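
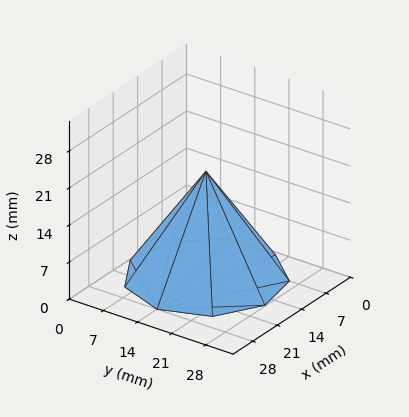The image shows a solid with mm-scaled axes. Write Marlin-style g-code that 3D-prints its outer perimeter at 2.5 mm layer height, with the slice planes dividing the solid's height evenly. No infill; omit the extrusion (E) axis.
Reading the render: the shape is a regular 9-sided pyramid, base circumscribed radius ≈ 14 mm, apex at z ≈ 20 mm (dimensions read to the nearest mm from the axis ticks). For the g-code, the solid's height is divided into equal slices at the stated Δz and each level perimeter traced with G1 moves after a G0 lift.

; perimeter-only toolpath
G21 ; units = mm
G90 ; absolute positioning
G28 ; home
; layer 1
G0 Z2.5
G0 X26.2 Y14.0
G1 X23.4 Y21.9
G1 X16.1 Y26.1
G1 X7.9 Y24.6
G1 X2.5 Y18.2
G1 X2.5 Y9.8
G1 X7.9 Y3.4
G1 X16.1 Y1.9
G1 X23.4 Y6.1
G1 X26.2 Y14.0
; layer 2
G0 Z5.0
G0 X24.5 Y14.0
G1 X22.0 Y20.8
G1 X15.8 Y24.4
G1 X8.8 Y23.1
G1 X4.1 Y17.6
G1 X4.1 Y10.4
G1 X8.8 Y4.9
G1 X15.8 Y3.6
G1 X22.0 Y7.2
G1 X24.5 Y14.0
; layer 3
G0 Z7.5
G0 X22.8 Y14.0
G1 X20.7 Y19.6
G1 X15.5 Y22.6
G1 X9.6 Y21.6
G1 X5.8 Y17.0
G1 X5.8 Y11.0
G1 X9.6 Y6.4
G1 X15.5 Y5.4
G1 X20.7 Y8.4
G1 X22.8 Y14.0
; layer 4
G0 Z10.0
G0 X21.0 Y14.0
G1 X19.4 Y18.5
G1 X15.2 Y20.9
G1 X10.5 Y20.1
G1 X7.4 Y16.4
G1 X7.4 Y11.6
G1 X10.5 Y8.0
G1 X15.2 Y7.1
G1 X19.4 Y9.5
G1 X21.0 Y14.0
; layer 5
G0 Z12.5
G0 X19.2 Y14.0
G1 X18.0 Y17.4
G1 X14.9 Y19.2
G1 X11.4 Y18.5
G1 X9.1 Y15.8
G1 X9.1 Y12.2
G1 X11.4 Y9.5
G1 X14.9 Y8.8
G1 X18.0 Y10.6
G1 X19.2 Y14.0
; layer 6
G0 Z15.0
G0 X17.5 Y14.0
G1 X16.7 Y16.2
G1 X14.6 Y17.4
G1 X12.2 Y17.0
G1 X10.7 Y15.2
G1 X10.7 Y12.8
G1 X12.2 Y11.0
G1 X14.6 Y10.6
G1 X16.7 Y11.8
G1 X17.5 Y14.0
; layer 7
G0 Z17.5
G0 X15.8 Y14.0
G1 X15.3 Y15.1
G1 X14.3 Y15.7
G1 X13.1 Y15.5
G1 X12.3 Y14.6
G1 X12.3 Y13.4
G1 X13.1 Y12.5
G1 X14.3 Y12.3
G1 X15.3 Y12.9
G1 X15.8 Y14.0
M2 ; end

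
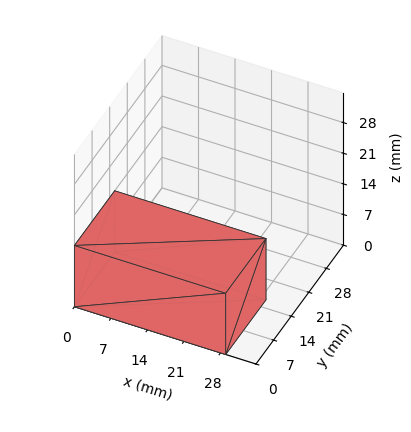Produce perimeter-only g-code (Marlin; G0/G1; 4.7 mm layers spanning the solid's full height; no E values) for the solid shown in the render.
Reading the render: the shape is a rectangular box, roughly 29 × 16 mm footprint and 14 mm tall (dimensions read to the nearest mm from the axis ticks). For the g-code, the solid's height is divided into equal slices at the stated Δz and each level perimeter traced with G1 moves after a G0 lift.

; perimeter-only toolpath
G21 ; units = mm
G90 ; absolute positioning
G28 ; home
; layer 1
G0 Z4.7
G0 X0.0 Y0.0
G1 X29.0 Y0.0
G1 X29.0 Y16.0
G1 X0.0 Y16.0
G1 X0.0 Y0.0
; layer 2
G0 Z9.3
G0 X0.0 Y0.0
G1 X29.0 Y0.0
G1 X29.0 Y16.0
G1 X0.0 Y16.0
G1 X0.0 Y0.0
; layer 3
G0 Z14.0
G0 X0.0 Y0.0
G1 X29.0 Y0.0
G1 X29.0 Y16.0
G1 X0.0 Y16.0
G1 X0.0 Y0.0
M2 ; end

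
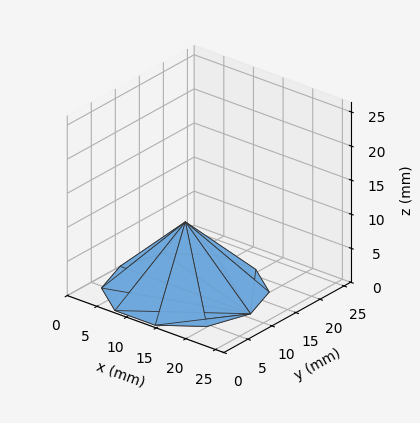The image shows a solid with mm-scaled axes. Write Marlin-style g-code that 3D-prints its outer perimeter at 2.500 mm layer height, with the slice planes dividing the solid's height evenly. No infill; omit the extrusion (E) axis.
Reading the render: the shape is a regular 10-sided pyramid, base circumscribed radius ≈ 11 mm, apex at z ≈ 10 mm (dimensions read to the nearest mm from the axis ticks). For the g-code, the solid's height is divided into equal slices at the stated Δz and each level perimeter traced with G1 moves after a G0 lift.

; perimeter-only toolpath
G21 ; units = mm
G90 ; absolute positioning
G28 ; home
; layer 1
G0 Z2.500
G0 X19.250 Y11.000
G1 X17.674 Y15.850
G1 X13.549 Y18.846
G1 X8.451 Y18.846
G1 X4.326 Y15.850
G1 X2.750 Y11.000
G1 X4.326 Y6.151
G1 X8.451 Y3.154
G1 X13.549 Y3.154
G1 X17.674 Y6.151
G1 X19.250 Y11.000
; layer 2
G0 Z5.000
G0 X16.500 Y11.000
G1 X15.450 Y14.233
G1 X12.700 Y16.231
G1 X9.300 Y16.231
G1 X6.550 Y14.233
G1 X5.500 Y11.000
G1 X6.550 Y7.767
G1 X9.300 Y5.769
G1 X12.700 Y5.769
G1 X15.450 Y7.767
G1 X16.500 Y11.000
; layer 3
G0 Z7.500
G0 X13.750 Y11.000
G1 X13.225 Y12.617
G1 X11.850 Y13.616
G1 X10.150 Y13.616
G1 X8.775 Y12.617
G1 X8.250 Y11.000
G1 X8.775 Y9.383
G1 X10.150 Y8.384
G1 X11.850 Y8.384
G1 X13.225 Y9.383
G1 X13.750 Y11.000
M2 ; end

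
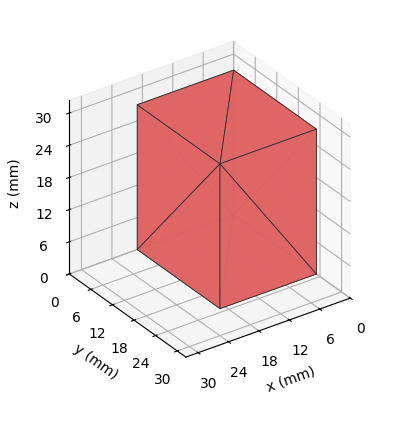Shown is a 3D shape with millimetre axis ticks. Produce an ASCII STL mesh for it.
Reading the render: the shape is a rectangular box, roughly 19 × 23 mm footprint and 27 mm tall (dimensions read to the nearest mm from the axis ticks). For the STL, each face is triangulated and given an outward normal.

solid part
  facet normal 0.0000 0.0000 -1.0000
    outer loop
      vertex 19.000 23.000 0.000
      vertex 19.000 0.000 0.000
      vertex 0.000 0.000 0.000
    endloop
  endfacet
  facet normal 0.0000 0.0000 -1.0000
    outer loop
      vertex 0.000 23.000 0.000
      vertex 19.000 23.000 0.000
      vertex 0.000 0.000 0.000
    endloop
  endfacet
  facet normal 0.0000 0.0000 1.0000
    outer loop
      vertex 0.000 0.000 27.000
      vertex 19.000 0.000 27.000
      vertex 19.000 23.000 27.000
    endloop
  endfacet
  facet normal 0.0000 0.0000 1.0000
    outer loop
      vertex 0.000 0.000 27.000
      vertex 19.000 23.000 27.000
      vertex 0.000 23.000 27.000
    endloop
  endfacet
  facet normal 0.0000 -1.0000 0.0000
    outer loop
      vertex 0.000 0.000 0.000
      vertex 19.000 0.000 0.000
      vertex 19.000 0.000 27.000
    endloop
  endfacet
  facet normal 0.0000 -1.0000 0.0000
    outer loop
      vertex 0.000 0.000 0.000
      vertex 19.000 0.000 27.000
      vertex 0.000 0.000 27.000
    endloop
  endfacet
  facet normal 0.0000 1.0000 0.0000
    outer loop
      vertex 19.000 23.000 27.000
      vertex 19.000 23.000 0.000
      vertex 0.000 23.000 0.000
    endloop
  endfacet
  facet normal 0.0000 1.0000 0.0000
    outer loop
      vertex 0.000 23.000 27.000
      vertex 19.000 23.000 27.000
      vertex 0.000 23.000 0.000
    endloop
  endfacet
  facet normal -1.0000 0.0000 0.0000
    outer loop
      vertex 0.000 23.000 27.000
      vertex 0.000 23.000 0.000
      vertex 0.000 0.000 0.000
    endloop
  endfacet
  facet normal -1.0000 0.0000 0.0000
    outer loop
      vertex 0.000 0.000 27.000
      vertex 0.000 23.000 27.000
      vertex 0.000 0.000 0.000
    endloop
  endfacet
  facet normal 1.0000 0.0000 0.0000
    outer loop
      vertex 19.000 0.000 0.000
      vertex 19.000 23.000 0.000
      vertex 19.000 23.000 27.000
    endloop
  endfacet
  facet normal 1.0000 0.0000 0.0000
    outer loop
      vertex 19.000 0.000 0.000
      vertex 19.000 23.000 27.000
      vertex 19.000 0.000 27.000
    endloop
  endfacet
endsolid part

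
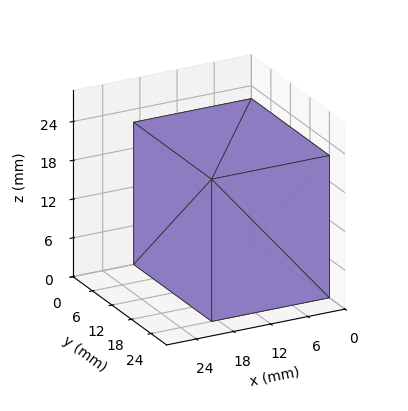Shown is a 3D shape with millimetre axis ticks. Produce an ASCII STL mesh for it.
Reading the render: the shape is a rectangular box, roughly 19 × 24 mm footprint and 22 mm tall (dimensions read to the nearest mm from the axis ticks). For the STL, each face is triangulated and given an outward normal.

solid part
  facet normal 0.0000 0.0000 -1.0000
    outer loop
      vertex 19.00 24.00 0.00
      vertex 19.00 0.00 0.00
      vertex 0.00 0.00 0.00
    endloop
  endfacet
  facet normal 0.0000 0.0000 -1.0000
    outer loop
      vertex 0.00 24.00 0.00
      vertex 19.00 24.00 0.00
      vertex 0.00 0.00 0.00
    endloop
  endfacet
  facet normal 0.0000 0.0000 1.0000
    outer loop
      vertex 0.00 0.00 22.00
      vertex 19.00 0.00 22.00
      vertex 19.00 24.00 22.00
    endloop
  endfacet
  facet normal 0.0000 0.0000 1.0000
    outer loop
      vertex 0.00 0.00 22.00
      vertex 19.00 24.00 22.00
      vertex 0.00 24.00 22.00
    endloop
  endfacet
  facet normal 0.0000 -1.0000 0.0000
    outer loop
      vertex 0.00 0.00 0.00
      vertex 19.00 0.00 0.00
      vertex 19.00 0.00 22.00
    endloop
  endfacet
  facet normal 0.0000 -1.0000 0.0000
    outer loop
      vertex 0.00 0.00 0.00
      vertex 19.00 0.00 22.00
      vertex 0.00 0.00 22.00
    endloop
  endfacet
  facet normal 0.0000 1.0000 0.0000
    outer loop
      vertex 19.00 24.00 22.00
      vertex 19.00 24.00 0.00
      vertex 0.00 24.00 0.00
    endloop
  endfacet
  facet normal 0.0000 1.0000 0.0000
    outer loop
      vertex 0.00 24.00 22.00
      vertex 19.00 24.00 22.00
      vertex 0.00 24.00 0.00
    endloop
  endfacet
  facet normal -1.0000 0.0000 0.0000
    outer loop
      vertex 0.00 24.00 22.00
      vertex 0.00 24.00 0.00
      vertex 0.00 0.00 0.00
    endloop
  endfacet
  facet normal -1.0000 0.0000 0.0000
    outer loop
      vertex 0.00 0.00 22.00
      vertex 0.00 24.00 22.00
      vertex 0.00 0.00 0.00
    endloop
  endfacet
  facet normal 1.0000 0.0000 0.0000
    outer loop
      vertex 19.00 0.00 0.00
      vertex 19.00 24.00 0.00
      vertex 19.00 24.00 22.00
    endloop
  endfacet
  facet normal 1.0000 0.0000 0.0000
    outer loop
      vertex 19.00 0.00 0.00
      vertex 19.00 24.00 22.00
      vertex 19.00 0.00 22.00
    endloop
  endfacet
endsolid part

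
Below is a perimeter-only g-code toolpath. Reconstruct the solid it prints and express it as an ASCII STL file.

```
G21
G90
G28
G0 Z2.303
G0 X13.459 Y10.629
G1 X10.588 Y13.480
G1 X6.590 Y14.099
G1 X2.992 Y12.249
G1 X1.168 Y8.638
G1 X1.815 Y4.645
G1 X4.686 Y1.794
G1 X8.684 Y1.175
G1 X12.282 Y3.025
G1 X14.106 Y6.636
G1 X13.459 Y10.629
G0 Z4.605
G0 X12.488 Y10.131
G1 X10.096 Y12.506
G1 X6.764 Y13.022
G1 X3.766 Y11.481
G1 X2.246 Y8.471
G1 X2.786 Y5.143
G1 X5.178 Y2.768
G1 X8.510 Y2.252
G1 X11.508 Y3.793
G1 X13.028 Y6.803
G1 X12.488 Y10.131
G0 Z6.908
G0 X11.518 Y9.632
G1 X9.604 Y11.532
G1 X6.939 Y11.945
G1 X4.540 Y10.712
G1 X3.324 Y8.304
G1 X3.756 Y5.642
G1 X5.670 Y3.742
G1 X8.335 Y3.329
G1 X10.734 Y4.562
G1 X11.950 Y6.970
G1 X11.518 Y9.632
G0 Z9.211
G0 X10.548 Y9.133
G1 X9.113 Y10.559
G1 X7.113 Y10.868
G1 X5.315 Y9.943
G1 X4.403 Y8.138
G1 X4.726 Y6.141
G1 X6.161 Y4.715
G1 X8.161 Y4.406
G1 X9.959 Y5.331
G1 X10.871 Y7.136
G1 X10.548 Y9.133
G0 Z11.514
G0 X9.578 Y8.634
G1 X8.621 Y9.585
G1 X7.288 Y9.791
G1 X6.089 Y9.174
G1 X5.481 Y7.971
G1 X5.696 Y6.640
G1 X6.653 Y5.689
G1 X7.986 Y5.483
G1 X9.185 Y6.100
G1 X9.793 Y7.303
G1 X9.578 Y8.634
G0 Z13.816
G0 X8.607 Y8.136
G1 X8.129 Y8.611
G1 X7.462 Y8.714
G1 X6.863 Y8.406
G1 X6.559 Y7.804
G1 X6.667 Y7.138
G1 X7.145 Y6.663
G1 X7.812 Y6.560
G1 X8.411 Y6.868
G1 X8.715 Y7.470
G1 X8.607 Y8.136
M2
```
solid part
  facet normal 0.0000 0.0000 -1.0000
    outer loop
      vertex 6.415 15.176 0.000
      vertex 11.080 14.454 0.000
      vertex 14.429 11.128 0.000
    endloop
  endfacet
  facet normal 0.0000 0.0000 -1.0000
    outer loop
      vertex 2.218 13.018 0.000
      vertex 6.415 15.176 0.000
      vertex 14.429 11.128 0.000
    endloop
  endfacet
  facet normal 0.0000 0.0000 -1.0000
    outer loop
      vertex 0.090 8.805 0.000
      vertex 2.218 13.018 0.000
      vertex 14.429 11.128 0.000
    endloop
  endfacet
  facet normal 0.0000 0.0000 -1.0000
    outer loop
      vertex 0.845 4.146 0.000
      vertex 0.090 8.805 0.000
      vertex 14.429 11.128 0.000
    endloop
  endfacet
  facet normal 0.0000 0.0000 -1.0000
    outer loop
      vertex 4.194 0.820 0.000
      vertex 0.845 4.146 0.000
      vertex 14.429 11.128 0.000
    endloop
  endfacet
  facet normal 0.0000 0.0000 -1.0000
    outer loop
      vertex 8.859 0.098 0.000
      vertex 4.194 0.820 0.000
      vertex 14.429 11.128 0.000
    endloop
  endfacet
  facet normal 0.0000 0.0000 -1.0000
    outer loop
      vertex 13.056 2.256 0.000
      vertex 8.859 0.098 0.000
      vertex 14.429 11.128 0.000
    endloop
  endfacet
  facet normal 0.0000 0.0000 -1.0000
    outer loop
      vertex 15.184 6.469 0.000
      vertex 13.056 2.256 0.000
      vertex 14.429 11.128 0.000
    endloop
  endfacet
  facet normal 0.6425 0.6469 0.4108
    outer loop
      vertex 14.429 11.128 0.000
      vertex 11.080 14.454 0.000
      vertex 7.637 7.637 16.119
    endloop
  endfacet
  facet normal 0.1394 0.9010 0.4108
    outer loop
      vertex 11.080 14.454 0.000
      vertex 6.415 15.176 0.000
      vertex 7.637 7.637 16.119
    endloop
  endfacet
  facet normal -0.4169 0.8108 0.4108
    outer loop
      vertex 6.415 15.176 0.000
      vertex 2.218 13.018 0.000
      vertex 7.637 7.637 16.119
    endloop
  endfacet
  facet normal -0.8138 0.4111 0.4108
    outer loop
      vertex 2.218 13.018 0.000
      vertex 0.090 8.805 0.000
      vertex 7.637 7.637 16.119
    endloop
  endfacet
  facet normal -0.9000 -0.1458 0.4108
    outer loop
      vertex 0.090 8.805 0.000
      vertex 0.845 4.146 0.000
      vertex 7.637 7.637 16.119
    endloop
  endfacet
  facet normal -0.6425 -0.6469 0.4108
    outer loop
      vertex 0.845 4.146 0.000
      vertex 4.194 0.820 0.000
      vertex 7.637 7.637 16.119
    endloop
  endfacet
  facet normal -0.1394 -0.9010 0.4108
    outer loop
      vertex 4.194 0.820 0.000
      vertex 8.859 0.098 0.000
      vertex 7.637 7.637 16.119
    endloop
  endfacet
  facet normal 0.4169 -0.8108 0.4108
    outer loop
      vertex 8.859 0.098 0.000
      vertex 13.056 2.256 0.000
      vertex 7.637 7.637 16.119
    endloop
  endfacet
  facet normal 0.8138 -0.4111 0.4108
    outer loop
      vertex 13.056 2.256 0.000
      vertex 15.184 6.469 0.000
      vertex 7.637 7.637 16.119
    endloop
  endfacet
  facet normal 0.9000 0.1458 0.4108
    outer loop
      vertex 15.184 6.469 0.000
      vertex 14.429 11.128 0.000
      vertex 7.637 7.637 16.119
    endloop
  endfacet
endsolid part

The G0 Z moves step by Δz≈2.303 mm. The G1 loops shrink linearly with z, so the solid tapers from its base footprint up to z≈16.1. Closing with a flat bottom cap and the tapered top and triangulating gives 18 facets — a regular 10-sided pyramid, base circumscribed radius ≈ 7.64 mm, apex at z ≈ 16.1 mm.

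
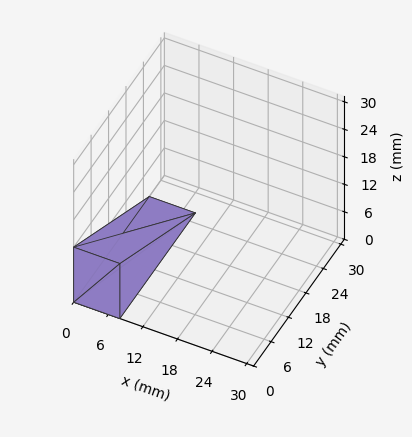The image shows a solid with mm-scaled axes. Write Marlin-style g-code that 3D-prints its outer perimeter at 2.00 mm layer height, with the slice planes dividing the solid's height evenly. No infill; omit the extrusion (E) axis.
Reading the render: the shape is a wedge (ramp): 8 × 26 mm base, rising to 12 mm along the y=0 edge and sloping linearly to z=0 at y=26 (dimensions read to the nearest mm from the axis ticks). For the g-code, the solid's height is divided into equal slices at the stated Δz and each level perimeter traced with G1 moves after a G0 lift.

; perimeter-only toolpath
G21 ; units = mm
G90 ; absolute positioning
G28 ; home
; layer 1
G0 Z2.00
G0 X0.00 Y0.00
G1 X8.00 Y0.00
G1 X8.00 Y21.67
G1 X0.00 Y21.67
G1 X0.00 Y0.00
; layer 2
G0 Z4.00
G0 X0.00 Y0.00
G1 X8.00 Y0.00
G1 X8.00 Y17.33
G1 X0.00 Y17.33
G1 X0.00 Y0.00
; layer 3
G0 Z6.00
G0 X0.00 Y0.00
G1 X8.00 Y0.00
G1 X8.00 Y13.00
G1 X0.00 Y13.00
G1 X0.00 Y0.00
; layer 4
G0 Z8.00
G0 X0.00 Y0.00
G1 X8.00 Y0.00
G1 X8.00 Y8.67
G1 X0.00 Y8.67
G1 X0.00 Y0.00
; layer 5
G0 Z10.00
G0 X0.00 Y0.00
G1 X8.00 Y0.00
G1 X8.00 Y4.33
G1 X0.00 Y4.33
G1 X0.00 Y0.00
M2 ; end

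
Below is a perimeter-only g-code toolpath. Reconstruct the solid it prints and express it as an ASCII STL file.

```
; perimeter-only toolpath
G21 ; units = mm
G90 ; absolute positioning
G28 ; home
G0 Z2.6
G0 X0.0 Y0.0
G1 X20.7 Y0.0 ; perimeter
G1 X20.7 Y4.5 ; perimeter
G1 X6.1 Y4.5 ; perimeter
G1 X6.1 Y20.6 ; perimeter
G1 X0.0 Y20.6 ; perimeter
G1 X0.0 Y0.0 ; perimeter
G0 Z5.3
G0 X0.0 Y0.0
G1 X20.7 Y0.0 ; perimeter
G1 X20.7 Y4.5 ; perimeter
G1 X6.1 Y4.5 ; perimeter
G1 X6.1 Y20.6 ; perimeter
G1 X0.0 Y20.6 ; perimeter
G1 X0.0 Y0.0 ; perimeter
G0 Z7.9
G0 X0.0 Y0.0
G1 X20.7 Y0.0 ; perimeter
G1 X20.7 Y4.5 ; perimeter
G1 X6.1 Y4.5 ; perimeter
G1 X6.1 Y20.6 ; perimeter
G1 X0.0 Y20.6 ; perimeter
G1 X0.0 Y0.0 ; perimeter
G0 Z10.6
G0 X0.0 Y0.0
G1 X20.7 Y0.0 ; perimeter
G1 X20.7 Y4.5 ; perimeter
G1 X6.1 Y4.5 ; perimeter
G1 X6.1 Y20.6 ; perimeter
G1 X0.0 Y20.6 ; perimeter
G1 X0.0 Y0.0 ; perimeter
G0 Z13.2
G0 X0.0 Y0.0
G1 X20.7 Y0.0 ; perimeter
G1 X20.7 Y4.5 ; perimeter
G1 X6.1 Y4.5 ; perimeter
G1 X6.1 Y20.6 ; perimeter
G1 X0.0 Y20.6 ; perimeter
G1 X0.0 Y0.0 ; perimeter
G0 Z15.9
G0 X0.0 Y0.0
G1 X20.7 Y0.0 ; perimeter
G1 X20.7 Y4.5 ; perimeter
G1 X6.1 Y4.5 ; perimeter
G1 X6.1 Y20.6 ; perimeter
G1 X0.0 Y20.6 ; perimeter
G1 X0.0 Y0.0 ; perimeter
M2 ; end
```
solid part
  facet normal 0.0000 0.0000 -1.0000
    outer loop
      vertex 20.7 4.5 0.0
      vertex 20.7 0.0 0.0
      vertex 0.0 0.0 0.0
    endloop
  endfacet
  facet normal 0.0000 0.0000 -1.0000
    outer loop
      vertex 6.1 4.5 0.0
      vertex 20.7 4.5 0.0
      vertex 0.0 0.0 0.0
    endloop
  endfacet
  facet normal 0.0000 0.0000 -1.0000
    outer loop
      vertex 6.1 20.6 0.0
      vertex 6.1 4.5 0.0
      vertex 0.0 0.0 0.0
    endloop
  endfacet
  facet normal 0.0000 0.0000 -1.0000
    outer loop
      vertex 0.0 20.6 0.0
      vertex 6.1 20.6 0.0
      vertex 0.0 0.0 0.0
    endloop
  endfacet
  facet normal 0.0000 0.0000 1.0000
    outer loop
      vertex 0.0 0.0 15.9
      vertex 20.7 0.0 15.9
      vertex 20.7 4.5 15.9
    endloop
  endfacet
  facet normal 0.0000 0.0000 1.0000
    outer loop
      vertex 0.0 0.0 15.9
      vertex 20.7 4.5 15.9
      vertex 6.1 4.5 15.9
    endloop
  endfacet
  facet normal 0.0000 0.0000 1.0000
    outer loop
      vertex 0.0 0.0 15.9
      vertex 6.1 4.5 15.9
      vertex 6.1 20.6 15.9
    endloop
  endfacet
  facet normal 0.0000 0.0000 1.0000
    outer loop
      vertex 0.0 0.0 15.9
      vertex 6.1 20.6 15.9
      vertex 0.0 20.6 15.9
    endloop
  endfacet
  facet normal 0.0000 -1.0000 0.0000
    outer loop
      vertex 0.0 0.0 0.0
      vertex 20.7 0.0 0.0
      vertex 20.7 0.0 15.9
    endloop
  endfacet
  facet normal 0.0000 -1.0000 0.0000
    outer loop
      vertex 0.0 0.0 0.0
      vertex 20.7 0.0 15.9
      vertex 0.0 0.0 15.9
    endloop
  endfacet
  facet normal 1.0000 0.0000 0.0000
    outer loop
      vertex 20.7 0.0 0.0
      vertex 20.7 4.5 0.0
      vertex 20.7 4.5 15.9
    endloop
  endfacet
  facet normal 1.0000 0.0000 0.0000
    outer loop
      vertex 20.7 0.0 0.0
      vertex 20.7 4.5 15.9
      vertex 20.7 0.0 15.9
    endloop
  endfacet
  facet normal 0.0000 1.0000 0.0000
    outer loop
      vertex 20.7 4.5 0.0
      vertex 6.1 4.5 0.0
      vertex 6.1 4.5 15.9
    endloop
  endfacet
  facet normal 0.0000 1.0000 0.0000
    outer loop
      vertex 20.7 4.5 0.0
      vertex 6.1 4.5 15.9
      vertex 20.7 4.5 15.9
    endloop
  endfacet
  facet normal 1.0000 0.0000 0.0000
    outer loop
      vertex 6.1 4.5 0.0
      vertex 6.1 20.6 0.0
      vertex 6.1 20.6 15.9
    endloop
  endfacet
  facet normal 1.0000 0.0000 0.0000
    outer loop
      vertex 6.1 4.5 0.0
      vertex 6.1 20.6 15.9
      vertex 6.1 4.5 15.9
    endloop
  endfacet
  facet normal 0.0000 1.0000 0.0000
    outer loop
      vertex 6.1 20.6 0.0
      vertex 0.0 20.6 0.0
      vertex 0.0 20.6 15.9
    endloop
  endfacet
  facet normal 0.0000 1.0000 0.0000
    outer loop
      vertex 6.1 20.6 0.0
      vertex 0.0 20.6 15.9
      vertex 6.1 20.6 15.9
    endloop
  endfacet
  facet normal -1.0000 0.0000 0.0000
    outer loop
      vertex 0.0 20.6 0.0
      vertex 0.0 0.0 0.0
      vertex 0.0 0.0 15.9
    endloop
  endfacet
  facet normal -1.0000 0.0000 0.0000
    outer loop
      vertex 0.0 20.6 0.0
      vertex 0.0 0.0 15.9
      vertex 0.0 20.6 15.9
    endloop
  endfacet
endsolid part

The G0 Z moves step by Δz≈2.6 mm. Every layer's G1 loop is the same polygon, so the solid is a straight extrusion of it from z=0 to z≈15.9. Closing with flat bottom and top caps and triangulating gives 20 facets — an L-shaped prism: outer 20.7 × 20.6 mm, arm thicknesses ≈ 4.5 mm (horizontal) and 6.1 mm (vertical), extruded 15.9 mm in z.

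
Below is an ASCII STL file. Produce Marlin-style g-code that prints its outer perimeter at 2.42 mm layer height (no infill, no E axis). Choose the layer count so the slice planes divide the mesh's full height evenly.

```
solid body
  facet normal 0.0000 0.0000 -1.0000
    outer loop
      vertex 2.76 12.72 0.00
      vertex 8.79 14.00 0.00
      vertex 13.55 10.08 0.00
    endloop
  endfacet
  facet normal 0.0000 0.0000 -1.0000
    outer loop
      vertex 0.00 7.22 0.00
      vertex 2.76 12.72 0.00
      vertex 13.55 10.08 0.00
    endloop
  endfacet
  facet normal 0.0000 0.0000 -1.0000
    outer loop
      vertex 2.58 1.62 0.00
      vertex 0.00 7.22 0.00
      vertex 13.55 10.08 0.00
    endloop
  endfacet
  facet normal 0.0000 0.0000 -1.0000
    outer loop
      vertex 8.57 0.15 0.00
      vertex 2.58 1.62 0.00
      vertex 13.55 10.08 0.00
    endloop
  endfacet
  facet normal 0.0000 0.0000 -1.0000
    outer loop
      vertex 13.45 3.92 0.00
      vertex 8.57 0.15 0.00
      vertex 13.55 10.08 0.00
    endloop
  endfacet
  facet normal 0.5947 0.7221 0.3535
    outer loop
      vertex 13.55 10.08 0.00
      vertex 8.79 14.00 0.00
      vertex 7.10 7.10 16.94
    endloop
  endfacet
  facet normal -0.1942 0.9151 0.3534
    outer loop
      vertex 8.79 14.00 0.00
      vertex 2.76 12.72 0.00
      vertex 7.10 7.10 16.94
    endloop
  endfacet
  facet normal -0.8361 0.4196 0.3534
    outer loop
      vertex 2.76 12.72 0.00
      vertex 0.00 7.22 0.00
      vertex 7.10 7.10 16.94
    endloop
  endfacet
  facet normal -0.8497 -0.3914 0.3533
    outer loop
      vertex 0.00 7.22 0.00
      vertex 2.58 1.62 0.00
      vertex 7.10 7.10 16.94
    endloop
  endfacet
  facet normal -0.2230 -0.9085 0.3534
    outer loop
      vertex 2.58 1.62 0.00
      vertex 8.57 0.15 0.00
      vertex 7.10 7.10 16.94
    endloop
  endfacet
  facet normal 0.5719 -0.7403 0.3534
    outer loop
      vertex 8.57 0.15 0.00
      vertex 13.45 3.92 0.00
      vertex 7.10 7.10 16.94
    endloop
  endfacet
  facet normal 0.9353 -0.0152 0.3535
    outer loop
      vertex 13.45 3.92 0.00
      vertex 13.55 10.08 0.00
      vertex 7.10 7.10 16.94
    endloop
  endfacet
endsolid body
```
; perimeter-only toolpath
G21 ; units = mm
G90 ; absolute positioning
G28 ; home
; layer 1
G0 Z2.42
G0 X12.63 Y9.65
G1 X8.55 Y13.01
G1 X3.38 Y11.92
G1 X1.01 Y7.20
G1 X3.23 Y2.40
G1 X8.36 Y1.14
G1 X12.54 Y4.37
G1 X12.63 Y9.65
; layer 2
G0 Z4.84
G0 X11.71 Y9.23
G1 X8.31 Y12.03
G1 X4.00 Y11.11
G1 X2.03 Y7.19
G1 X3.87 Y3.19
G1 X8.15 Y2.14
G1 X11.64 Y4.83
G1 X11.71 Y9.23
; layer 3
G0 Z7.26
G0 X10.79 Y8.80
G1 X8.07 Y11.04
G1 X4.62 Y10.31
G1 X3.04 Y7.17
G1 X4.52 Y3.97
G1 X7.94 Y3.13
G1 X10.73 Y5.28
G1 X10.79 Y8.80
; layer 4
G0 Z9.68
G0 X9.86 Y8.38
G1 X7.82 Y10.06
G1 X5.24 Y9.51
G1 X4.06 Y7.15
G1 X5.16 Y4.75
G1 X7.73 Y4.12
G1 X9.82 Y5.74
G1 X9.86 Y8.38
; layer 5
G0 Z12.10
G0 X8.94 Y7.95
G1 X7.58 Y9.07
G1 X5.86 Y8.71
G1 X5.07 Y7.13
G1 X5.81 Y5.53
G1 X7.52 Y5.11
G1 X8.91 Y6.19
G1 X8.94 Y7.95
; layer 6
G0 Z14.52
G0 X8.02 Y7.53
G1 X7.34 Y8.09
G1 X6.48 Y7.90
G1 X6.09 Y7.12
G1 X6.45 Y6.32
G1 X7.31 Y6.11
G1 X8.01 Y6.65
G1 X8.02 Y7.53
M2 ; end

The solid is a regular 7-sided pyramid, base circumscribed radius ≈ 7.1 mm, apex at z ≈ 16.9 mm. Slicing at Δz = 2.42 mm — 7 equal slices spanning the solid's height, so layer i sits at z = i·h/7 — gives 6 non-empty perimeters. Each is a 7-segment closed polygon; G0 lifts to the layer z and rapids to the start vertex, then G1 traces the edges. The cross-section shrinks linearly with z (the slice at the apex is degenerate and omitted).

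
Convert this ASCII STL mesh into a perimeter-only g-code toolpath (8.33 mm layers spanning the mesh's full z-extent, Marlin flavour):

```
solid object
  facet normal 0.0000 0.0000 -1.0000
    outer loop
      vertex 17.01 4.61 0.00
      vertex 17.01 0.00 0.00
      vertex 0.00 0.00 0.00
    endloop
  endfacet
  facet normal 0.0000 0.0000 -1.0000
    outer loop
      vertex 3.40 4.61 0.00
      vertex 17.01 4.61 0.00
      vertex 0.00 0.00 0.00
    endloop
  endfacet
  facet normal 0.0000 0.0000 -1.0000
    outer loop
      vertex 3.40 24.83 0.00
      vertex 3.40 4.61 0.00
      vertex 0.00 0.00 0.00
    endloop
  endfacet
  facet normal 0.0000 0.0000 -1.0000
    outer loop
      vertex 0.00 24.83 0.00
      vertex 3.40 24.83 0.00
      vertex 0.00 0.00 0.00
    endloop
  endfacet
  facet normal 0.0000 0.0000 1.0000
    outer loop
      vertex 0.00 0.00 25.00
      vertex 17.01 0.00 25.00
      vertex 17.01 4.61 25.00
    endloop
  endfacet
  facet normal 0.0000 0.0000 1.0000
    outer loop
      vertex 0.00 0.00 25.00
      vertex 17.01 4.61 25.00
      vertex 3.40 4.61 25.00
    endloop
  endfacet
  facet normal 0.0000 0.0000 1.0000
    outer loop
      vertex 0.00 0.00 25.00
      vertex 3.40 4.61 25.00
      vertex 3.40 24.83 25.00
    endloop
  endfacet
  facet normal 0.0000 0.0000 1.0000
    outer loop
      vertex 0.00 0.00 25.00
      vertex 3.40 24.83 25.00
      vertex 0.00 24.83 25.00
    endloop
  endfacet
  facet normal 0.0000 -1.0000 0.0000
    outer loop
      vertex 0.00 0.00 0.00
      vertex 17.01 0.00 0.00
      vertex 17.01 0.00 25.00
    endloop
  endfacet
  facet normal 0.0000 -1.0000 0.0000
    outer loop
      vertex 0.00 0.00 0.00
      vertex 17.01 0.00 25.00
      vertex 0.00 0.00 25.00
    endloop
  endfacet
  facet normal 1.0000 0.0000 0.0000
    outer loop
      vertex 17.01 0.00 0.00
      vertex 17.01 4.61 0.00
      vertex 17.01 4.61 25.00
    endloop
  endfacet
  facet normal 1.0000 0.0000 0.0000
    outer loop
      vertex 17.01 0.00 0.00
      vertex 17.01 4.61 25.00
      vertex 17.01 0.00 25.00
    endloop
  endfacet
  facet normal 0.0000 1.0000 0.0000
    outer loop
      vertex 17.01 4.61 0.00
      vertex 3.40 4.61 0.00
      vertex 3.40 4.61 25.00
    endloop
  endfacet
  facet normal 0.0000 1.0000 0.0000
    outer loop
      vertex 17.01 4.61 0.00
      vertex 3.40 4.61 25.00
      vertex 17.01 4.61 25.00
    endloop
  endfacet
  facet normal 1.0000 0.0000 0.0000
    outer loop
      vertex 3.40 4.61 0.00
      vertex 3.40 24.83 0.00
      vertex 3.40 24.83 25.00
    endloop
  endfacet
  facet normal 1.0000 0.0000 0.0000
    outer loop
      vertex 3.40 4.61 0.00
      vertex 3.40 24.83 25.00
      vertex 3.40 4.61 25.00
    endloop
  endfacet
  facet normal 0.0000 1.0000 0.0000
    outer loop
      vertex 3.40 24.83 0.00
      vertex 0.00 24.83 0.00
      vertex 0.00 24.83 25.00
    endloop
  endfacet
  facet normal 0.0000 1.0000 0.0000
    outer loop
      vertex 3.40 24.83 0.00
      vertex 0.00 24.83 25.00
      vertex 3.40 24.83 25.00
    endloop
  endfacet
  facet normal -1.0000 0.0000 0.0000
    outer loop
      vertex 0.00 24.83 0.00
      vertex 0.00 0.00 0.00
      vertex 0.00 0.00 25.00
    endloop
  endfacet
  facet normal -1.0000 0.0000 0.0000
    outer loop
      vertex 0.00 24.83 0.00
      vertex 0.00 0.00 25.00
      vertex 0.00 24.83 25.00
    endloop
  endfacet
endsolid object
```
; perimeter-only toolpath
G21 ; units = mm
G90 ; absolute positioning
G28 ; home
; layer 1
G0 Z8.33
G0 X0.00 Y0.00
G1 X17.01 Y0.00
G1 X17.01 Y4.61
G1 X3.40 Y4.61
G1 X3.40 Y24.83
G1 X0.00 Y24.83
G1 X0.00 Y0.00
; layer 2
G0 Z16.67
G0 X0.00 Y0.00
G1 X17.01 Y0.00
G1 X17.01 Y4.61
G1 X3.40 Y4.61
G1 X3.40 Y24.83
G1 X0.00 Y24.83
G1 X0.00 Y0.00
; layer 3
G0 Z25.00
G0 X0.00 Y0.00
G1 X17.01 Y0.00
G1 X17.01 Y4.61
G1 X3.40 Y4.61
G1 X3.40 Y24.83
G1 X0.00 Y24.83
G1 X0.00 Y0.00
M2 ; end

The solid is an L-shaped prism: outer 17 × 24.8 mm, arm thicknesses ≈ 4.61 mm (horizontal) and 3.4 mm (vertical), extruded 25 mm in z. Slicing at Δz = 8.33 mm — 3 equal slices spanning the solid's height, so layer i sits at z = i·h/3 — gives 3 non-empty perimeters. Each is a 6-segment closed polygon; G0 lifts to the layer z and rapids to the start vertex, then G1 traces the edges.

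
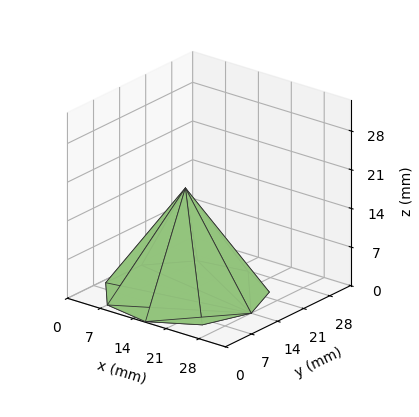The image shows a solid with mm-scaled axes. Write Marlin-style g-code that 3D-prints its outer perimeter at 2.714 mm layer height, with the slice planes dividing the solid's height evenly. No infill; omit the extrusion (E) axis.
Reading the render: the shape is a regular 9-sided pyramid, base circumscribed radius ≈ 14 mm, apex at z ≈ 19 mm (dimensions read to the nearest mm from the axis ticks). For the g-code, the solid's height is divided into equal slices at the stated Δz and each level perimeter traced with G1 moves after a G0 lift.

; perimeter-only toolpath
G21 ; units = mm
G90 ; absolute positioning
G28 ; home
; layer 1
G0 Z2.714
G0 X26.000 Y14.000
G1 X23.193 Y21.713
G1 X16.084 Y25.817
G1 X8.000 Y24.392
G1 X2.723 Y18.104
G1 X2.723 Y9.896
G1 X8.000 Y3.608
G1 X16.084 Y2.183
G1 X23.193 Y6.287
G1 X26.000 Y14.000
; layer 2
G0 Z5.429
G0 X24.000 Y14.000
G1 X21.661 Y20.428
G1 X15.736 Y23.848
G1 X9.000 Y22.660
G1 X4.603 Y17.420
G1 X4.603 Y10.580
G1 X9.000 Y5.340
G1 X15.736 Y4.152
G1 X21.661 Y7.572
G1 X24.000 Y14.000
; layer 3
G0 Z8.143
G0 X22.000 Y14.000
G1 X20.129 Y19.142
G1 X15.389 Y21.878
G1 X10.000 Y20.928
G1 X6.482 Y16.736
G1 X6.482 Y11.264
G1 X10.000 Y7.072
G1 X15.389 Y6.122
G1 X20.129 Y8.858
G1 X22.000 Y14.000
; layer 4
G0 Z10.857
G0 X20.000 Y14.000
G1 X18.596 Y17.857
G1 X15.042 Y19.909
G1 X11.000 Y19.196
G1 X8.362 Y16.052
G1 X8.362 Y11.948
G1 X11.000 Y8.804
G1 X15.042 Y8.091
G1 X18.596 Y10.143
G1 X20.000 Y14.000
; layer 5
G0 Z13.571
G0 X18.000 Y14.000
G1 X17.064 Y16.571
G1 X14.695 Y17.939
G1 X12.000 Y17.464
G1 X10.241 Y15.368
G1 X10.241 Y12.632
G1 X12.000 Y10.536
G1 X14.695 Y10.061
G1 X17.064 Y11.429
G1 X18.000 Y14.000
; layer 6
G0 Z16.286
G0 X16.000 Y14.000
G1 X15.532 Y15.286
G1 X14.347 Y15.970
G1 X13.000 Y15.732
G1 X12.121 Y14.684
G1 X12.121 Y13.316
G1 X13.000 Y12.268
G1 X14.347 Y12.030
G1 X15.532 Y12.714
G1 X16.000 Y14.000
M2 ; end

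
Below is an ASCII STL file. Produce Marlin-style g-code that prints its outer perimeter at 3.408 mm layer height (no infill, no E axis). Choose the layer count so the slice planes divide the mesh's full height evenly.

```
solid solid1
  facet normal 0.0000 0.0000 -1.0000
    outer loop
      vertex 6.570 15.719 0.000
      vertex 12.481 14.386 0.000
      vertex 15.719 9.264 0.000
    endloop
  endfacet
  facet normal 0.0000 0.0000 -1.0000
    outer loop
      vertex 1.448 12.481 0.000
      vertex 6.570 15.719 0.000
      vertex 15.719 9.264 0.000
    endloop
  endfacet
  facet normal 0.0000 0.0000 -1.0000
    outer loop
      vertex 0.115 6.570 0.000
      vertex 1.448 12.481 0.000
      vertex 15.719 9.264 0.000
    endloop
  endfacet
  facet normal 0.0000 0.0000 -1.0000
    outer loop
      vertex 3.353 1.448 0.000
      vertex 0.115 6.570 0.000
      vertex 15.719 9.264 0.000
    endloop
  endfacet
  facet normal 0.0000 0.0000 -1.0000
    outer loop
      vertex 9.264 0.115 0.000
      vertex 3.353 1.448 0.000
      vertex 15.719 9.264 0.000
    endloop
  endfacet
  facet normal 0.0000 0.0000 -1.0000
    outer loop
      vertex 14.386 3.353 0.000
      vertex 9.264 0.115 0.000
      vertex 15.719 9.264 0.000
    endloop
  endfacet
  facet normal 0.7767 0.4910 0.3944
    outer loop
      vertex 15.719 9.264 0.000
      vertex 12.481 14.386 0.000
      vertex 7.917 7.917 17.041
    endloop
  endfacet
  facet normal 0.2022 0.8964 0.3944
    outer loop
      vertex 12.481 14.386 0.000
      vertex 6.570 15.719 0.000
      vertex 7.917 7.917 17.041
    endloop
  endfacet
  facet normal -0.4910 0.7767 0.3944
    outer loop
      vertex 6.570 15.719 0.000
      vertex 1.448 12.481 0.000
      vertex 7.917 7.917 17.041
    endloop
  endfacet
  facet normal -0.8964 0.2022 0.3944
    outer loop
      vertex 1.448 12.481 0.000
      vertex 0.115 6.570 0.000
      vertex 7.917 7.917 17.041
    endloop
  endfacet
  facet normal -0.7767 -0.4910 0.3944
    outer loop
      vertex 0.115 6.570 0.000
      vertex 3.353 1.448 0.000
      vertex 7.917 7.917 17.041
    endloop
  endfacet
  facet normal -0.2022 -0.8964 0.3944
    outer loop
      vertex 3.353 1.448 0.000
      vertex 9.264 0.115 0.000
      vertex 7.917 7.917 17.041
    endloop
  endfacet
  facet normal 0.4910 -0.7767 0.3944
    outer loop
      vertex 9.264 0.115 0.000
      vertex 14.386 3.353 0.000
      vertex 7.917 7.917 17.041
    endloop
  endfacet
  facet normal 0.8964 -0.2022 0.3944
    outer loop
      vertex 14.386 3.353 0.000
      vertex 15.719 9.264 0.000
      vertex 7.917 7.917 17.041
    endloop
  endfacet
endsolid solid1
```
; perimeter-only toolpath
G21 ; units = mm
G90 ; absolute positioning
G28 ; home
; layer 1
G0 Z3.408
G0 X14.159 Y8.995
G1 X11.568 Y13.092
G1 X6.839 Y14.159
G1 X2.742 Y11.568
G1 X1.675 Y6.839
G1 X4.266 Y2.742
G1 X8.995 Y1.675
G1 X13.092 Y4.266
G1 X14.159 Y8.995
; layer 2
G0 Z6.816
G0 X12.598 Y8.725
G1 X10.655 Y11.798
G1 X7.109 Y12.598
G1 X4.036 Y10.655
G1 X3.236 Y7.109
G1 X5.179 Y4.036
G1 X8.725 Y3.236
G1 X11.798 Y5.179
G1 X12.598 Y8.725
; layer 3
G0 Z10.225
G0 X11.038 Y8.456
G1 X9.743 Y10.505
G1 X7.378 Y11.038
G1 X5.329 Y9.743
G1 X4.796 Y7.378
G1 X6.091 Y5.329
G1 X8.456 Y4.796
G1 X10.505 Y6.091
G1 X11.038 Y8.456
; layer 4
G0 Z13.633
G0 X9.477 Y8.186
G1 X8.830 Y9.211
G1 X7.648 Y9.477
G1 X6.623 Y8.830
G1 X6.357 Y7.648
G1 X7.004 Y6.623
G1 X8.186 Y6.357
G1 X9.211 Y7.004
G1 X9.477 Y8.186
M2 ; end

The solid is a regular 8-sided pyramid, base circumscribed radius ≈ 7.92 mm, apex at z ≈ 17 mm. Slicing at Δz = 3.408 mm — 5 equal slices spanning the solid's height, so layer i sits at z = i·h/5 — gives 4 non-empty perimeters. Each is a 8-segment closed polygon; G0 lifts to the layer z and rapids to the start vertex, then G1 traces the edges. The cross-section shrinks linearly with z (the slice at the apex is degenerate and omitted).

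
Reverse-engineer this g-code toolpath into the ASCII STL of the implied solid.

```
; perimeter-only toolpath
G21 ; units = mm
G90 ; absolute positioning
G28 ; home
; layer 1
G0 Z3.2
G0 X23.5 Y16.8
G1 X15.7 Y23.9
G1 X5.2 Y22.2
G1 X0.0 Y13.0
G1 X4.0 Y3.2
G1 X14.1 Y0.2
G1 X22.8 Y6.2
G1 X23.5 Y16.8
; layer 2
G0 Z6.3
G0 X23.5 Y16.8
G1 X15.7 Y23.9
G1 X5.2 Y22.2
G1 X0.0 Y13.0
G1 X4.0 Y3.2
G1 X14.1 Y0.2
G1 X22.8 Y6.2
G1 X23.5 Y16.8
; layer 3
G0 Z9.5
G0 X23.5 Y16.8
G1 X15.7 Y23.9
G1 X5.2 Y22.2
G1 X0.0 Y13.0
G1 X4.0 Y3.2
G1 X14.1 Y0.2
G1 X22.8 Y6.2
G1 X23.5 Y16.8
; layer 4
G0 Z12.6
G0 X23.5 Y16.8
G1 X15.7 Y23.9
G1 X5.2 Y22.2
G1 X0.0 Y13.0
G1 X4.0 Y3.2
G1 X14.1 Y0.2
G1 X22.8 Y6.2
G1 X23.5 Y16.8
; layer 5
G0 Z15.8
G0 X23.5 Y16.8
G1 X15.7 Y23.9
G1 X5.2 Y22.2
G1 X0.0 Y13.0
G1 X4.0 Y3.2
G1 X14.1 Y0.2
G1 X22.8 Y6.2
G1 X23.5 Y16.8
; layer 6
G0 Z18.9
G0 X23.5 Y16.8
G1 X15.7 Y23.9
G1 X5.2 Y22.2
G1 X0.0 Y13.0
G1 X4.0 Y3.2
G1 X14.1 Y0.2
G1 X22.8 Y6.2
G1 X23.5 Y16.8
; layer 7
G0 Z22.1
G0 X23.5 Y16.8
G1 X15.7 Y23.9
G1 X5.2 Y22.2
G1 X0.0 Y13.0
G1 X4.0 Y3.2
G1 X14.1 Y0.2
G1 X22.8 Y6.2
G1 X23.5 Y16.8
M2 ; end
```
solid part
  facet normal 0.0000 0.0000 -1.0000
    outer loop
      vertex 5.2 22.2 0.0
      vertex 15.7 23.9 0.0
      vertex 23.5 16.8 0.0
    endloop
  endfacet
  facet normal 0.0000 0.0000 -1.0000
    outer loop
      vertex 0.0 13.0 0.0
      vertex 5.2 22.2 0.0
      vertex 23.5 16.8 0.0
    endloop
  endfacet
  facet normal 0.0000 0.0000 -1.0000
    outer loop
      vertex 4.0 3.2 0.0
      vertex 0.0 13.0 0.0
      vertex 23.5 16.8 0.0
    endloop
  endfacet
  facet normal 0.0000 0.0000 -1.0000
    outer loop
      vertex 14.1 0.2 0.0
      vertex 4.0 3.2 0.0
      vertex 23.5 16.8 0.0
    endloop
  endfacet
  facet normal 0.0000 0.0000 -1.0000
    outer loop
      vertex 22.8 6.2 0.0
      vertex 14.1 0.2 0.0
      vertex 23.5 16.8 0.0
    endloop
  endfacet
  facet normal 0.0000 0.0000 1.0000
    outer loop
      vertex 23.5 16.8 22.1
      vertex 15.7 23.9 22.1
      vertex 5.2 22.2 22.1
    endloop
  endfacet
  facet normal 0.0000 0.0000 1.0000
    outer loop
      vertex 23.5 16.8 22.1
      vertex 5.2 22.2 22.1
      vertex 0.0 13.0 22.1
    endloop
  endfacet
  facet normal 0.0000 0.0000 1.0000
    outer loop
      vertex 23.5 16.8 22.1
      vertex 0.0 13.0 22.1
      vertex 4.0 3.2 22.1
    endloop
  endfacet
  facet normal 0.0000 0.0000 1.0000
    outer loop
      vertex 23.5 16.8 22.1
      vertex 4.0 3.2 22.1
      vertex 14.1 0.2 22.1
    endloop
  endfacet
  facet normal 0.0000 0.0000 1.0000
    outer loop
      vertex 23.5 16.8 22.1
      vertex 14.1 0.2 22.1
      vertex 22.8 6.2 22.1
    endloop
  endfacet
  facet normal 0.6731 0.7395 0.0000
    outer loop
      vertex 23.5 16.8 0.0
      vertex 15.7 23.9 0.0
      vertex 15.7 23.9 22.1
    endloop
  endfacet
  facet normal 0.6731 0.7395 0.0000
    outer loop
      vertex 23.5 16.8 0.0
      vertex 15.7 23.9 22.1
      vertex 23.5 16.8 22.1
    endloop
  endfacet
  facet normal -0.1598 0.9871 0.0000
    outer loop
      vertex 15.7 23.9 0.0
      vertex 5.2 22.2 0.0
      vertex 5.2 22.2 22.1
    endloop
  endfacet
  facet normal -0.1598 0.9871 0.0000
    outer loop
      vertex 15.7 23.9 0.0
      vertex 5.2 22.2 22.1
      vertex 15.7 23.9 22.1
    endloop
  endfacet
  facet normal -0.8706 0.4921 0.0000
    outer loop
      vertex 5.2 22.2 0.0
      vertex 0.0 13.0 0.0
      vertex 0.0 13.0 22.1
    endloop
  endfacet
  facet normal -0.8706 0.4921 0.0000
    outer loop
      vertex 5.2 22.2 0.0
      vertex 0.0 13.0 22.1
      vertex 5.2 22.2 22.1
    endloop
  endfacet
  facet normal -0.9258 -0.3779 0.0000
    outer loop
      vertex 0.0 13.0 0.0
      vertex 4.0 3.2 0.0
      vertex 4.0 3.2 22.1
    endloop
  endfacet
  facet normal -0.9258 -0.3779 0.0000
    outer loop
      vertex 0.0 13.0 0.0
      vertex 4.0 3.2 22.1
      vertex 0.0 13.0 22.1
    endloop
  endfacet
  facet normal -0.2847 -0.9586 0.0000
    outer loop
      vertex 4.0 3.2 0.0
      vertex 14.1 0.2 0.0
      vertex 14.1 0.2 22.1
    endloop
  endfacet
  facet normal -0.2847 -0.9586 0.0000
    outer loop
      vertex 4.0 3.2 0.0
      vertex 14.1 0.2 22.1
      vertex 4.0 3.2 22.1
    endloop
  endfacet
  facet normal 0.5677 -0.8232 0.0000
    outer loop
      vertex 14.1 0.2 0.0
      vertex 22.8 6.2 0.0
      vertex 22.8 6.2 22.1
    endloop
  endfacet
  facet normal 0.5677 -0.8232 0.0000
    outer loop
      vertex 14.1 0.2 0.0
      vertex 22.8 6.2 22.1
      vertex 14.1 0.2 22.1
    endloop
  endfacet
  facet normal 0.9978 -0.0659 0.0000
    outer loop
      vertex 22.8 6.2 0.0
      vertex 23.5 16.8 0.0
      vertex 23.5 16.8 22.1
    endloop
  endfacet
  facet normal 0.9978 -0.0659 0.0000
    outer loop
      vertex 22.8 6.2 0.0
      vertex 23.5 16.8 22.1
      vertex 22.8 6.2 22.1
    endloop
  endfacet
endsolid part

The G0 Z moves step by Δz≈3.2 mm. Every layer's G1 loop is the same polygon, so the solid is a straight extrusion of it from z=0 to z≈22.1. Closing with flat bottom and top caps and triangulating gives 24 facets — a regular 7-sided prism (a cylinder approximated with 7 flat sides), circumscribed radius ≈ 12.2 mm, height ≈ 22.1 mm.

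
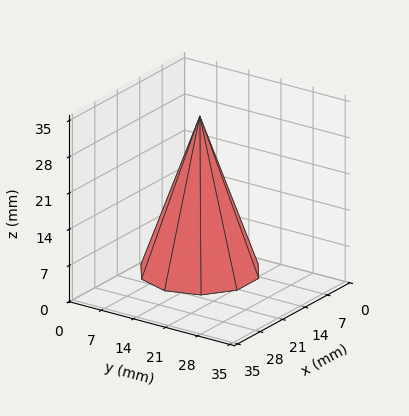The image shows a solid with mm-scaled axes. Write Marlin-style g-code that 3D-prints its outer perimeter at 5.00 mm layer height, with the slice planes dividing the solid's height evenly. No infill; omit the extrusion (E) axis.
Reading the render: the shape is a regular 10-sided pyramid, base circumscribed radius ≈ 11 mm, apex at z ≈ 30 mm (dimensions read to the nearest mm from the axis ticks). For the g-code, the solid's height is divided into equal slices at the stated Δz and each level perimeter traced with G1 moves after a G0 lift.

; perimeter-only toolpath
G21 ; units = mm
G90 ; absolute positioning
G28 ; home
; layer 1
G0 Z5.00
G0 X20.17 Y11.00
G1 X18.42 Y16.39
G1 X13.83 Y19.72
G1 X8.17 Y19.72
G1 X3.58 Y16.39
G1 X1.83 Y11.00
G1 X3.58 Y5.61
G1 X8.17 Y2.28
G1 X13.83 Y2.28
G1 X18.42 Y5.61
G1 X20.17 Y11.00
; layer 2
G0 Z10.00
G0 X18.33 Y11.00
G1 X16.93 Y15.31
G1 X13.27 Y17.97
G1 X8.73 Y17.97
G1 X5.07 Y15.31
G1 X3.67 Y11.00
G1 X5.07 Y6.69
G1 X8.73 Y4.03
G1 X13.27 Y4.03
G1 X16.93 Y6.69
G1 X18.33 Y11.00
; layer 3
G0 Z15.00
G0 X16.50 Y11.00
G1 X15.45 Y14.23
G1 X12.70 Y16.23
G1 X9.30 Y16.23
G1 X6.55 Y14.23
G1 X5.50 Y11.00
G1 X6.55 Y7.77
G1 X9.30 Y5.77
G1 X12.70 Y5.77
G1 X15.45 Y7.77
G1 X16.50 Y11.00
; layer 4
G0 Z20.00
G0 X14.67 Y11.00
G1 X13.97 Y13.16
G1 X12.13 Y14.49
G1 X9.87 Y14.49
G1 X8.03 Y13.16
G1 X7.33 Y11.00
G1 X8.03 Y8.84
G1 X9.87 Y7.51
G1 X12.13 Y7.51
G1 X13.97 Y8.84
G1 X14.67 Y11.00
; layer 5
G0 Z25.00
G0 X12.83 Y11.00
G1 X12.48 Y12.08
G1 X11.57 Y12.74
G1 X10.43 Y12.74
G1 X9.52 Y12.08
G1 X9.17 Y11.00
G1 X9.52 Y9.92
G1 X10.43 Y9.26
G1 X11.57 Y9.26
G1 X12.48 Y9.92
G1 X12.83 Y11.00
M2 ; end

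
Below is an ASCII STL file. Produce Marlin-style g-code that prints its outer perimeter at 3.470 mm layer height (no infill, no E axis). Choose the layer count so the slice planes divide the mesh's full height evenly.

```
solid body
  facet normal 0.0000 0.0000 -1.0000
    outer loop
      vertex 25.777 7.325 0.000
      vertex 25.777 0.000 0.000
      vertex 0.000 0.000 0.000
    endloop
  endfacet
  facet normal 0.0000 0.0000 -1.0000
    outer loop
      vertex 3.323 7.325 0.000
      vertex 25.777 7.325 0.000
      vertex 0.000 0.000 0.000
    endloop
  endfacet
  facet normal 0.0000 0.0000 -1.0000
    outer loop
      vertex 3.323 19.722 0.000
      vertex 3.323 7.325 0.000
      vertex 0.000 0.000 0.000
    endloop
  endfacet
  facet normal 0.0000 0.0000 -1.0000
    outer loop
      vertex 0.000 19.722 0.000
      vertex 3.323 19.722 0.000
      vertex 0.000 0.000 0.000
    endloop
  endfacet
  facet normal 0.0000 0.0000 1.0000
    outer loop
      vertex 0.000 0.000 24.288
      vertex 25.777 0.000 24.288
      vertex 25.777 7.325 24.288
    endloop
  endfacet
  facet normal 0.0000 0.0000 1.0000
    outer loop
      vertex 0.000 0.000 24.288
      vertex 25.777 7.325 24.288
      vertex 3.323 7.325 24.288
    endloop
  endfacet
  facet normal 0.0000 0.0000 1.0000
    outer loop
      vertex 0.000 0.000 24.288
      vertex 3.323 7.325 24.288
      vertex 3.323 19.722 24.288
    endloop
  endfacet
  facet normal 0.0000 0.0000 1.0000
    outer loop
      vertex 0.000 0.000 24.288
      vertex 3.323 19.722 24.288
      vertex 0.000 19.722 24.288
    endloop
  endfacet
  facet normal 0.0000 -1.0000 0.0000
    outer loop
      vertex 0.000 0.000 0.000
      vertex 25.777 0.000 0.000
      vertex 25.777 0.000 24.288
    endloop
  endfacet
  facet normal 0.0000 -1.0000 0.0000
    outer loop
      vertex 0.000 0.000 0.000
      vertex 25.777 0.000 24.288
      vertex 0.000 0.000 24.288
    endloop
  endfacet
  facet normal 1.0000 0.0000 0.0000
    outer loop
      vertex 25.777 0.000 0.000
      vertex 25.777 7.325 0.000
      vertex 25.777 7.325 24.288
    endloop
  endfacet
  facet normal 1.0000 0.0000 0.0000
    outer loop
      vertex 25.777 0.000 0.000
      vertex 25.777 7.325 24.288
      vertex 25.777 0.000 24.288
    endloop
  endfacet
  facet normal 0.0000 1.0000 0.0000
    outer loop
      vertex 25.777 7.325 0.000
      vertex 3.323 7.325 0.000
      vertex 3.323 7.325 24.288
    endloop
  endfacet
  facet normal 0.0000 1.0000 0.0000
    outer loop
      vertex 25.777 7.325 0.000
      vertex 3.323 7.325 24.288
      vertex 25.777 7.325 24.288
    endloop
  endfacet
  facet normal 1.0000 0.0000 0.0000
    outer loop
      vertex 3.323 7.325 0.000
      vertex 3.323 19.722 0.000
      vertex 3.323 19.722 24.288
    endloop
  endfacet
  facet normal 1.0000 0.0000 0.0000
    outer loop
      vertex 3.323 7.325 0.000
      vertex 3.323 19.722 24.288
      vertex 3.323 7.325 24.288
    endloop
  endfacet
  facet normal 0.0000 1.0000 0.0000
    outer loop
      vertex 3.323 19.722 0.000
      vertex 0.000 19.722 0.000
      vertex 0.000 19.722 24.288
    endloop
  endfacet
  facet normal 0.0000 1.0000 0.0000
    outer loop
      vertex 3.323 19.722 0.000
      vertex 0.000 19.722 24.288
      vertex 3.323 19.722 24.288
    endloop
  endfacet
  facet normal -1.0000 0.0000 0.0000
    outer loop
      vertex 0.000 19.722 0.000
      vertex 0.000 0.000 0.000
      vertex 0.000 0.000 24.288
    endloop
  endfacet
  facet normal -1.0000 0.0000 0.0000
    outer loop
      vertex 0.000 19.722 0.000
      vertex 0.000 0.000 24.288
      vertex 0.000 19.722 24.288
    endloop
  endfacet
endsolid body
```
; perimeter-only toolpath
G21 ; units = mm
G90 ; absolute positioning
G28 ; home
; layer 1
G0 Z3.470
G0 X0.000 Y0.000
G1 X25.777 Y0.000
G1 X25.777 Y7.325
G1 X3.323 Y7.325
G1 X3.323 Y19.722
G1 X0.000 Y19.722
G1 X0.000 Y0.000
; layer 2
G0 Z6.939
G0 X0.000 Y0.000
G1 X25.777 Y0.000
G1 X25.777 Y7.325
G1 X3.323 Y7.325
G1 X3.323 Y19.722
G1 X0.000 Y19.722
G1 X0.000 Y0.000
; layer 3
G0 Z10.409
G0 X0.000 Y0.000
G1 X25.777 Y0.000
G1 X25.777 Y7.325
G1 X3.323 Y7.325
G1 X3.323 Y19.722
G1 X0.000 Y19.722
G1 X0.000 Y0.000
; layer 4
G0 Z13.879
G0 X0.000 Y0.000
G1 X25.777 Y0.000
G1 X25.777 Y7.325
G1 X3.323 Y7.325
G1 X3.323 Y19.722
G1 X0.000 Y19.722
G1 X0.000 Y0.000
; layer 5
G0 Z17.349
G0 X0.000 Y0.000
G1 X25.777 Y0.000
G1 X25.777 Y7.325
G1 X3.323 Y7.325
G1 X3.323 Y19.722
G1 X0.000 Y19.722
G1 X0.000 Y0.000
; layer 6
G0 Z20.818
G0 X0.000 Y0.000
G1 X25.777 Y0.000
G1 X25.777 Y7.325
G1 X3.323 Y7.325
G1 X3.323 Y19.722
G1 X0.000 Y19.722
G1 X0.000 Y0.000
; layer 7
G0 Z24.288
G0 X0.000 Y0.000
G1 X25.777 Y0.000
G1 X25.777 Y7.325
G1 X3.323 Y7.325
G1 X3.323 Y19.722
G1 X0.000 Y19.722
G1 X0.000 Y0.000
M2 ; end

The solid is an L-shaped prism: outer 25.8 × 19.7 mm, arm thicknesses ≈ 7.33 mm (horizontal) and 3.32 mm (vertical), extruded 24.3 mm in z. Slicing at Δz = 3.470 mm — 7 equal slices spanning the solid's height, so layer i sits at z = i·h/7 — gives 7 non-empty perimeters. Each is a 6-segment closed polygon; G0 lifts to the layer z and rapids to the start vertex, then G1 traces the edges.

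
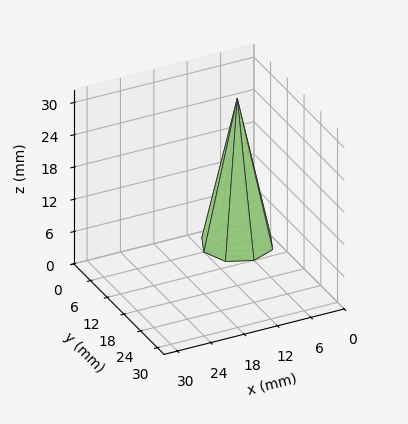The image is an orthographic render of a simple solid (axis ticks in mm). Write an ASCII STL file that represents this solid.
Reading the render: the shape is a regular 8-sided pyramid, base circumscribed radius ≈ 6 mm, apex at z ≈ 27 mm (dimensions read to the nearest mm from the axis ticks). For the STL, each face is triangulated and given an outward normal.

solid part
  facet normal 0.0000 0.0000 -1.0000
    outer loop
      vertex 6.000 12.000 0.000
      vertex 10.243 10.243 0.000
      vertex 12.000 6.000 0.000
    endloop
  endfacet
  facet normal 0.0000 0.0000 -1.0000
    outer loop
      vertex 1.757 10.243 0.000
      vertex 6.000 12.000 0.000
      vertex 12.000 6.000 0.000
    endloop
  endfacet
  facet normal 0.0000 0.0000 -1.0000
    outer loop
      vertex 0.000 6.000 0.000
      vertex 1.757 10.243 0.000
      vertex 12.000 6.000 0.000
    endloop
  endfacet
  facet normal 0.0000 0.0000 -1.0000
    outer loop
      vertex 1.757 1.757 0.000
      vertex 0.000 6.000 0.000
      vertex 12.000 6.000 0.000
    endloop
  endfacet
  facet normal 0.0000 0.0000 -1.0000
    outer loop
      vertex 6.000 0.000 0.000
      vertex 1.757 1.757 0.000
      vertex 12.000 6.000 0.000
    endloop
  endfacet
  facet normal 0.0000 0.0000 -1.0000
    outer loop
      vertex 10.243 1.757 0.000
      vertex 6.000 0.000 0.000
      vertex 12.000 6.000 0.000
    endloop
  endfacet
  facet normal 0.9050 0.3748 0.2011
    outer loop
      vertex 12.000 6.000 0.000
      vertex 10.243 10.243 0.000
      vertex 6.000 6.000 27.000
    endloop
  endfacet
  facet normal 0.3748 0.9050 0.2011
    outer loop
      vertex 10.243 10.243 0.000
      vertex 6.000 12.000 0.000
      vertex 6.000 6.000 27.000
    endloop
  endfacet
  facet normal -0.3748 0.9050 0.2011
    outer loop
      vertex 6.000 12.000 0.000
      vertex 1.757 10.243 0.000
      vertex 6.000 6.000 27.000
    endloop
  endfacet
  facet normal -0.9050 0.3748 0.2011
    outer loop
      vertex 1.757 10.243 0.000
      vertex 0.000 6.000 0.000
      vertex 6.000 6.000 27.000
    endloop
  endfacet
  facet normal -0.9050 -0.3748 0.2011
    outer loop
      vertex 0.000 6.000 0.000
      vertex 1.757 1.757 0.000
      vertex 6.000 6.000 27.000
    endloop
  endfacet
  facet normal -0.3748 -0.9050 0.2011
    outer loop
      vertex 1.757 1.757 0.000
      vertex 6.000 0.000 0.000
      vertex 6.000 6.000 27.000
    endloop
  endfacet
  facet normal 0.3748 -0.9050 0.2011
    outer loop
      vertex 6.000 0.000 0.000
      vertex 10.243 1.757 0.000
      vertex 6.000 6.000 27.000
    endloop
  endfacet
  facet normal 0.9050 -0.3748 0.2011
    outer loop
      vertex 10.243 1.757 0.000
      vertex 12.000 6.000 0.000
      vertex 6.000 6.000 27.000
    endloop
  endfacet
endsolid part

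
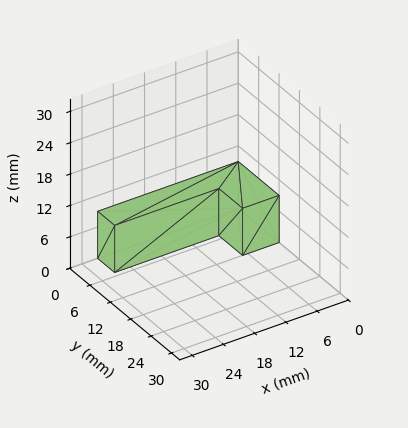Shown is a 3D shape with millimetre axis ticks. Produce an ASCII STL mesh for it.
Reading the render: the shape is an L-shaped prism: outer 27 × 12 mm, arm thicknesses ≈ 5 mm (horizontal) and 7 mm (vertical), extruded 9 mm in z (dimensions read to the nearest mm from the axis ticks). For the STL, each face is triangulated and given an outward normal.

solid part
  facet normal 0.0000 0.0000 -1.0000
    outer loop
      vertex 27.0 5.0 0.0
      vertex 27.0 0.0 0.0
      vertex 0.0 0.0 0.0
    endloop
  endfacet
  facet normal 0.0000 0.0000 -1.0000
    outer loop
      vertex 7.0 5.0 0.0
      vertex 27.0 5.0 0.0
      vertex 0.0 0.0 0.0
    endloop
  endfacet
  facet normal 0.0000 0.0000 -1.0000
    outer loop
      vertex 7.0 12.0 0.0
      vertex 7.0 5.0 0.0
      vertex 0.0 0.0 0.0
    endloop
  endfacet
  facet normal 0.0000 0.0000 -1.0000
    outer loop
      vertex 0.0 12.0 0.0
      vertex 7.0 12.0 0.0
      vertex 0.0 0.0 0.0
    endloop
  endfacet
  facet normal 0.0000 0.0000 1.0000
    outer loop
      vertex 0.0 0.0 9.0
      vertex 27.0 0.0 9.0
      vertex 27.0 5.0 9.0
    endloop
  endfacet
  facet normal 0.0000 0.0000 1.0000
    outer loop
      vertex 0.0 0.0 9.0
      vertex 27.0 5.0 9.0
      vertex 7.0 5.0 9.0
    endloop
  endfacet
  facet normal 0.0000 0.0000 1.0000
    outer loop
      vertex 0.0 0.0 9.0
      vertex 7.0 5.0 9.0
      vertex 7.0 12.0 9.0
    endloop
  endfacet
  facet normal 0.0000 0.0000 1.0000
    outer loop
      vertex 0.0 0.0 9.0
      vertex 7.0 12.0 9.0
      vertex 0.0 12.0 9.0
    endloop
  endfacet
  facet normal 0.0000 -1.0000 0.0000
    outer loop
      vertex 0.0 0.0 0.0
      vertex 27.0 0.0 0.0
      vertex 27.0 0.0 9.0
    endloop
  endfacet
  facet normal 0.0000 -1.0000 0.0000
    outer loop
      vertex 0.0 0.0 0.0
      vertex 27.0 0.0 9.0
      vertex 0.0 0.0 9.0
    endloop
  endfacet
  facet normal 1.0000 0.0000 0.0000
    outer loop
      vertex 27.0 0.0 0.0
      vertex 27.0 5.0 0.0
      vertex 27.0 5.0 9.0
    endloop
  endfacet
  facet normal 1.0000 0.0000 0.0000
    outer loop
      vertex 27.0 0.0 0.0
      vertex 27.0 5.0 9.0
      vertex 27.0 0.0 9.0
    endloop
  endfacet
  facet normal 0.0000 1.0000 0.0000
    outer loop
      vertex 27.0 5.0 0.0
      vertex 7.0 5.0 0.0
      vertex 7.0 5.0 9.0
    endloop
  endfacet
  facet normal 0.0000 1.0000 0.0000
    outer loop
      vertex 27.0 5.0 0.0
      vertex 7.0 5.0 9.0
      vertex 27.0 5.0 9.0
    endloop
  endfacet
  facet normal 1.0000 0.0000 0.0000
    outer loop
      vertex 7.0 5.0 0.0
      vertex 7.0 12.0 0.0
      vertex 7.0 12.0 9.0
    endloop
  endfacet
  facet normal 1.0000 0.0000 0.0000
    outer loop
      vertex 7.0 5.0 0.0
      vertex 7.0 12.0 9.0
      vertex 7.0 5.0 9.0
    endloop
  endfacet
  facet normal 0.0000 1.0000 0.0000
    outer loop
      vertex 7.0 12.0 0.0
      vertex 0.0 12.0 0.0
      vertex 0.0 12.0 9.0
    endloop
  endfacet
  facet normal 0.0000 1.0000 0.0000
    outer loop
      vertex 7.0 12.0 0.0
      vertex 0.0 12.0 9.0
      vertex 7.0 12.0 9.0
    endloop
  endfacet
  facet normal -1.0000 0.0000 0.0000
    outer loop
      vertex 0.0 12.0 0.0
      vertex 0.0 0.0 0.0
      vertex 0.0 0.0 9.0
    endloop
  endfacet
  facet normal -1.0000 0.0000 0.0000
    outer loop
      vertex 0.0 12.0 0.0
      vertex 0.0 0.0 9.0
      vertex 0.0 12.0 9.0
    endloop
  endfacet
endsolid part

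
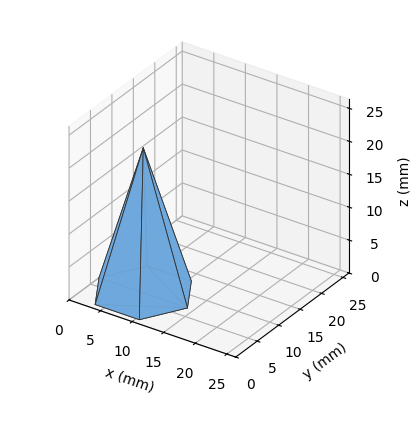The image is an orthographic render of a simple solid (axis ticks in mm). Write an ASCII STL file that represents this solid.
Reading the render: the shape is a regular 6-sided pyramid, base circumscribed radius ≈ 7 mm, apex at z ≈ 22 mm (dimensions read to the nearest mm from the axis ticks). For the STL, each face is triangulated and given an outward normal.

solid part
  facet normal 0.0000 0.0000 -1.0000
    outer loop
      vertex 3.50 13.06 0.00
      vertex 10.50 13.06 0.00
      vertex 14.00 7.00 0.00
    endloop
  endfacet
  facet normal 0.0000 0.0000 -1.0000
    outer loop
      vertex 0.00 7.00 0.00
      vertex 3.50 13.06 0.00
      vertex 14.00 7.00 0.00
    endloop
  endfacet
  facet normal 0.0000 0.0000 -1.0000
    outer loop
      vertex 3.50 0.94 0.00
      vertex 0.00 7.00 0.00
      vertex 14.00 7.00 0.00
    endloop
  endfacet
  facet normal 0.0000 0.0000 -1.0000
    outer loop
      vertex 10.50 0.94 0.00
      vertex 3.50 0.94 0.00
      vertex 14.00 7.00 0.00
    endloop
  endfacet
  facet normal 0.8348 0.4822 0.2656
    outer loop
      vertex 14.00 7.00 0.00
      vertex 10.50 13.06 0.00
      vertex 7.00 7.00 22.00
    endloop
  endfacet
  facet normal 0.0000 0.9641 0.2656
    outer loop
      vertex 10.50 13.06 0.00
      vertex 3.50 13.06 0.00
      vertex 7.00 7.00 22.00
    endloop
  endfacet
  facet normal -0.8348 0.4822 0.2656
    outer loop
      vertex 3.50 13.06 0.00
      vertex 0.00 7.00 0.00
      vertex 7.00 7.00 22.00
    endloop
  endfacet
  facet normal -0.8348 -0.4822 0.2656
    outer loop
      vertex 0.00 7.00 0.00
      vertex 3.50 0.94 0.00
      vertex 7.00 7.00 22.00
    endloop
  endfacet
  facet normal 0.0000 -0.9641 0.2656
    outer loop
      vertex 3.50 0.94 0.00
      vertex 10.50 0.94 0.00
      vertex 7.00 7.00 22.00
    endloop
  endfacet
  facet normal 0.8348 -0.4822 0.2656
    outer loop
      vertex 10.50 0.94 0.00
      vertex 14.00 7.00 0.00
      vertex 7.00 7.00 22.00
    endloop
  endfacet
endsolid part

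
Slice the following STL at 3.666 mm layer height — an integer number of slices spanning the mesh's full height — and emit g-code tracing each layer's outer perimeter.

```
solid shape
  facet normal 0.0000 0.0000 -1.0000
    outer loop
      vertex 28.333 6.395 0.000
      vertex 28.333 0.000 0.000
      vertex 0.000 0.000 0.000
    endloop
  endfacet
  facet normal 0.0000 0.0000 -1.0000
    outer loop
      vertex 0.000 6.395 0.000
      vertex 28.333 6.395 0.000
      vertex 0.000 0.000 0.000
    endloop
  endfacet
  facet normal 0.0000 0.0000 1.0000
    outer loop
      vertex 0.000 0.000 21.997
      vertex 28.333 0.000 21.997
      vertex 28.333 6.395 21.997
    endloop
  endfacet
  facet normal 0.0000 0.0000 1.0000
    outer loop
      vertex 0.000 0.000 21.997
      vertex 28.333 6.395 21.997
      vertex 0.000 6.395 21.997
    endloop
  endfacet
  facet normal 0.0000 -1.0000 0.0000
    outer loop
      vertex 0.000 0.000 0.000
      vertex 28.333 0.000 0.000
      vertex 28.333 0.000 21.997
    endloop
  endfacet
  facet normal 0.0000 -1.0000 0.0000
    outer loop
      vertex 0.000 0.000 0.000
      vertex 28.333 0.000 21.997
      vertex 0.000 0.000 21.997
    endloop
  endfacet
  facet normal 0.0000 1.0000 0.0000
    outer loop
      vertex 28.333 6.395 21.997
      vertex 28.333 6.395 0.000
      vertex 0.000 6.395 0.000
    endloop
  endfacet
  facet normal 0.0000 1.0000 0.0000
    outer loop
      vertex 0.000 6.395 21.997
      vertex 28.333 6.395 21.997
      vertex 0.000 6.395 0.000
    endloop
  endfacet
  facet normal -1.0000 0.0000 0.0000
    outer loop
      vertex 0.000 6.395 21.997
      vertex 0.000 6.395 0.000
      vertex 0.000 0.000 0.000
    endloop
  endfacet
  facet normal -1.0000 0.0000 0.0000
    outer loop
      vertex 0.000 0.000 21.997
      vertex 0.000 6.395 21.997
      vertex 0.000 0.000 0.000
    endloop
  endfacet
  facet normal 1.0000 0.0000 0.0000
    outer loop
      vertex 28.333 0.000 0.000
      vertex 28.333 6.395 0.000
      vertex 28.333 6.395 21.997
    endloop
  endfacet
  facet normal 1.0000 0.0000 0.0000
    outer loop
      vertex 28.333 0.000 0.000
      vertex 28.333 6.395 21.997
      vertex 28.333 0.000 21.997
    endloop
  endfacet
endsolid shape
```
; perimeter-only toolpath
G21 ; units = mm
G90 ; absolute positioning
G28 ; home
; layer 1
G0 Z3.666
G0 X0.000 Y0.000
G1 X28.333 Y0.000
G1 X28.333 Y6.395
G1 X0.000 Y6.395
G1 X0.000 Y0.000
; layer 2
G0 Z7.332
G0 X0.000 Y0.000
G1 X28.333 Y0.000
G1 X28.333 Y6.395
G1 X0.000 Y6.395
G1 X0.000 Y0.000
; layer 3
G0 Z10.998
G0 X0.000 Y0.000
G1 X28.333 Y0.000
G1 X28.333 Y6.395
G1 X0.000 Y6.395
G1 X0.000 Y0.000
; layer 4
G0 Z14.665
G0 X0.000 Y0.000
G1 X28.333 Y0.000
G1 X28.333 Y6.395
G1 X0.000 Y6.395
G1 X0.000 Y0.000
; layer 5
G0 Z18.331
G0 X0.000 Y0.000
G1 X28.333 Y0.000
G1 X28.333 Y6.395
G1 X0.000 Y6.395
G1 X0.000 Y0.000
; layer 6
G0 Z21.997
G0 X0.000 Y0.000
G1 X28.333 Y0.000
G1 X28.333 Y6.395
G1 X0.000 Y6.395
G1 X0.000 Y0.000
M2 ; end

The solid is a rectangular box, roughly 28.3 × 6.39 mm footprint and 22 mm tall. Slicing at Δz = 3.666 mm — 6 equal slices spanning the solid's height, so layer i sits at z = i·h/6 — gives 6 non-empty perimeters. Each is a 4-segment closed polygon; G0 lifts to the layer z and rapids to the start vertex, then G1 traces the edges.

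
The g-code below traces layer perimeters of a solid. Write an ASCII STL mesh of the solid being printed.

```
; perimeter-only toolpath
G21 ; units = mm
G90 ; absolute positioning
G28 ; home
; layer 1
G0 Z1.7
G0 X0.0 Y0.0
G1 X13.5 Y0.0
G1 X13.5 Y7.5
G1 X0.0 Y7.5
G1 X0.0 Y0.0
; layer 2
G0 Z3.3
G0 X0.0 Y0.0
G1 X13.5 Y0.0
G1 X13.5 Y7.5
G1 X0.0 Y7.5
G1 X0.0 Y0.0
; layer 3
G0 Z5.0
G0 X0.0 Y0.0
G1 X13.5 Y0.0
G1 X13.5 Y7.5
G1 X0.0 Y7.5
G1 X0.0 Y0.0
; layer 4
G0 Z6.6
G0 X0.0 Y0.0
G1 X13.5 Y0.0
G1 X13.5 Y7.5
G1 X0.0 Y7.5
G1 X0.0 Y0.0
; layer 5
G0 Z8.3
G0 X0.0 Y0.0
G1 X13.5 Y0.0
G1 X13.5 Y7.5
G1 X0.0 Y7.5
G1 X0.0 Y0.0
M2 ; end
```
solid part
  facet normal 0.0000 0.0000 -1.0000
    outer loop
      vertex 13.5 7.5 0.0
      vertex 13.5 0.0 0.0
      vertex 0.0 0.0 0.0
    endloop
  endfacet
  facet normal 0.0000 0.0000 -1.0000
    outer loop
      vertex 0.0 7.5 0.0
      vertex 13.5 7.5 0.0
      vertex 0.0 0.0 0.0
    endloop
  endfacet
  facet normal 0.0000 0.0000 1.0000
    outer loop
      vertex 0.0 0.0 8.3
      vertex 13.5 0.0 8.3
      vertex 13.5 7.5 8.3
    endloop
  endfacet
  facet normal 0.0000 0.0000 1.0000
    outer loop
      vertex 0.0 0.0 8.3
      vertex 13.5 7.5 8.3
      vertex 0.0 7.5 8.3
    endloop
  endfacet
  facet normal 0.0000 -1.0000 0.0000
    outer loop
      vertex 0.0 0.0 0.0
      vertex 13.5 0.0 0.0
      vertex 13.5 0.0 8.3
    endloop
  endfacet
  facet normal 0.0000 -1.0000 0.0000
    outer loop
      vertex 0.0 0.0 0.0
      vertex 13.5 0.0 8.3
      vertex 0.0 0.0 8.3
    endloop
  endfacet
  facet normal 0.0000 1.0000 0.0000
    outer loop
      vertex 13.5 7.5 8.3
      vertex 13.5 7.5 0.0
      vertex 0.0 7.5 0.0
    endloop
  endfacet
  facet normal 0.0000 1.0000 0.0000
    outer loop
      vertex 0.0 7.5 8.3
      vertex 13.5 7.5 8.3
      vertex 0.0 7.5 0.0
    endloop
  endfacet
  facet normal -1.0000 0.0000 0.0000
    outer loop
      vertex 0.0 7.5 8.3
      vertex 0.0 7.5 0.0
      vertex 0.0 0.0 0.0
    endloop
  endfacet
  facet normal -1.0000 0.0000 0.0000
    outer loop
      vertex 0.0 0.0 8.3
      vertex 0.0 7.5 8.3
      vertex 0.0 0.0 0.0
    endloop
  endfacet
  facet normal 1.0000 0.0000 0.0000
    outer loop
      vertex 13.5 0.0 0.0
      vertex 13.5 7.5 0.0
      vertex 13.5 7.5 8.3
    endloop
  endfacet
  facet normal 1.0000 0.0000 0.0000
    outer loop
      vertex 13.5 0.0 0.0
      vertex 13.5 7.5 8.3
      vertex 13.5 0.0 8.3
    endloop
  endfacet
endsolid part

The G0 Z moves step by Δz≈1.7 mm. Every layer's G1 loop is the same polygon, so the solid is a straight extrusion of it from z=0 to z≈8.3. Closing with flat bottom and top caps and triangulating gives 12 facets — a rectangular box, roughly 13.5 × 7.5 mm footprint and 8.3 mm tall.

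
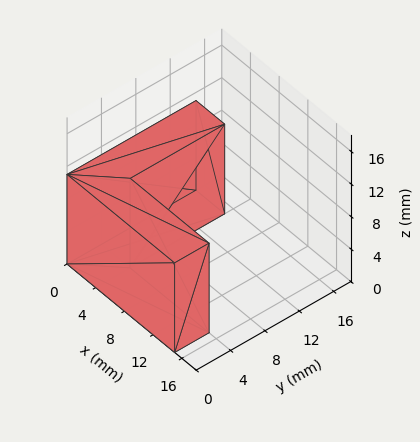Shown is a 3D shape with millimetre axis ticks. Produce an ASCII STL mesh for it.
Reading the render: the shape is an L-shaped prism: outer 15 × 15 mm, arm thicknesses ≈ 4 mm (horizontal) and 4 mm (vertical), extruded 11 mm in z (dimensions read to the nearest mm from the axis ticks). For the STL, each face is triangulated and given an outward normal.

solid part
  facet normal 0.0000 0.0000 -1.0000
    outer loop
      vertex 15.000 4.000 0.000
      vertex 15.000 0.000 0.000
      vertex 0.000 0.000 0.000
    endloop
  endfacet
  facet normal 0.0000 0.0000 -1.0000
    outer loop
      vertex 4.000 4.000 0.000
      vertex 15.000 4.000 0.000
      vertex 0.000 0.000 0.000
    endloop
  endfacet
  facet normal 0.0000 0.0000 -1.0000
    outer loop
      vertex 4.000 15.000 0.000
      vertex 4.000 4.000 0.000
      vertex 0.000 0.000 0.000
    endloop
  endfacet
  facet normal 0.0000 0.0000 -1.0000
    outer loop
      vertex 0.000 15.000 0.000
      vertex 4.000 15.000 0.000
      vertex 0.000 0.000 0.000
    endloop
  endfacet
  facet normal 0.0000 0.0000 1.0000
    outer loop
      vertex 0.000 0.000 11.000
      vertex 15.000 0.000 11.000
      vertex 15.000 4.000 11.000
    endloop
  endfacet
  facet normal 0.0000 0.0000 1.0000
    outer loop
      vertex 0.000 0.000 11.000
      vertex 15.000 4.000 11.000
      vertex 4.000 4.000 11.000
    endloop
  endfacet
  facet normal 0.0000 0.0000 1.0000
    outer loop
      vertex 0.000 0.000 11.000
      vertex 4.000 4.000 11.000
      vertex 4.000 15.000 11.000
    endloop
  endfacet
  facet normal 0.0000 0.0000 1.0000
    outer loop
      vertex 0.000 0.000 11.000
      vertex 4.000 15.000 11.000
      vertex 0.000 15.000 11.000
    endloop
  endfacet
  facet normal 0.0000 -1.0000 0.0000
    outer loop
      vertex 0.000 0.000 0.000
      vertex 15.000 0.000 0.000
      vertex 15.000 0.000 11.000
    endloop
  endfacet
  facet normal 0.0000 -1.0000 0.0000
    outer loop
      vertex 0.000 0.000 0.000
      vertex 15.000 0.000 11.000
      vertex 0.000 0.000 11.000
    endloop
  endfacet
  facet normal 1.0000 0.0000 0.0000
    outer loop
      vertex 15.000 0.000 0.000
      vertex 15.000 4.000 0.000
      vertex 15.000 4.000 11.000
    endloop
  endfacet
  facet normal 1.0000 0.0000 0.0000
    outer loop
      vertex 15.000 0.000 0.000
      vertex 15.000 4.000 11.000
      vertex 15.000 0.000 11.000
    endloop
  endfacet
  facet normal 0.0000 1.0000 0.0000
    outer loop
      vertex 15.000 4.000 0.000
      vertex 4.000 4.000 0.000
      vertex 4.000 4.000 11.000
    endloop
  endfacet
  facet normal 0.0000 1.0000 0.0000
    outer loop
      vertex 15.000 4.000 0.000
      vertex 4.000 4.000 11.000
      vertex 15.000 4.000 11.000
    endloop
  endfacet
  facet normal 1.0000 0.0000 0.0000
    outer loop
      vertex 4.000 4.000 0.000
      vertex 4.000 15.000 0.000
      vertex 4.000 15.000 11.000
    endloop
  endfacet
  facet normal 1.0000 0.0000 0.0000
    outer loop
      vertex 4.000 4.000 0.000
      vertex 4.000 15.000 11.000
      vertex 4.000 4.000 11.000
    endloop
  endfacet
  facet normal 0.0000 1.0000 0.0000
    outer loop
      vertex 4.000 15.000 0.000
      vertex 0.000 15.000 0.000
      vertex 0.000 15.000 11.000
    endloop
  endfacet
  facet normal 0.0000 1.0000 0.0000
    outer loop
      vertex 4.000 15.000 0.000
      vertex 0.000 15.000 11.000
      vertex 4.000 15.000 11.000
    endloop
  endfacet
  facet normal -1.0000 0.0000 0.0000
    outer loop
      vertex 0.000 15.000 0.000
      vertex 0.000 0.000 0.000
      vertex 0.000 0.000 11.000
    endloop
  endfacet
  facet normal -1.0000 0.0000 0.0000
    outer loop
      vertex 0.000 15.000 0.000
      vertex 0.000 0.000 11.000
      vertex 0.000 15.000 11.000
    endloop
  endfacet
endsolid part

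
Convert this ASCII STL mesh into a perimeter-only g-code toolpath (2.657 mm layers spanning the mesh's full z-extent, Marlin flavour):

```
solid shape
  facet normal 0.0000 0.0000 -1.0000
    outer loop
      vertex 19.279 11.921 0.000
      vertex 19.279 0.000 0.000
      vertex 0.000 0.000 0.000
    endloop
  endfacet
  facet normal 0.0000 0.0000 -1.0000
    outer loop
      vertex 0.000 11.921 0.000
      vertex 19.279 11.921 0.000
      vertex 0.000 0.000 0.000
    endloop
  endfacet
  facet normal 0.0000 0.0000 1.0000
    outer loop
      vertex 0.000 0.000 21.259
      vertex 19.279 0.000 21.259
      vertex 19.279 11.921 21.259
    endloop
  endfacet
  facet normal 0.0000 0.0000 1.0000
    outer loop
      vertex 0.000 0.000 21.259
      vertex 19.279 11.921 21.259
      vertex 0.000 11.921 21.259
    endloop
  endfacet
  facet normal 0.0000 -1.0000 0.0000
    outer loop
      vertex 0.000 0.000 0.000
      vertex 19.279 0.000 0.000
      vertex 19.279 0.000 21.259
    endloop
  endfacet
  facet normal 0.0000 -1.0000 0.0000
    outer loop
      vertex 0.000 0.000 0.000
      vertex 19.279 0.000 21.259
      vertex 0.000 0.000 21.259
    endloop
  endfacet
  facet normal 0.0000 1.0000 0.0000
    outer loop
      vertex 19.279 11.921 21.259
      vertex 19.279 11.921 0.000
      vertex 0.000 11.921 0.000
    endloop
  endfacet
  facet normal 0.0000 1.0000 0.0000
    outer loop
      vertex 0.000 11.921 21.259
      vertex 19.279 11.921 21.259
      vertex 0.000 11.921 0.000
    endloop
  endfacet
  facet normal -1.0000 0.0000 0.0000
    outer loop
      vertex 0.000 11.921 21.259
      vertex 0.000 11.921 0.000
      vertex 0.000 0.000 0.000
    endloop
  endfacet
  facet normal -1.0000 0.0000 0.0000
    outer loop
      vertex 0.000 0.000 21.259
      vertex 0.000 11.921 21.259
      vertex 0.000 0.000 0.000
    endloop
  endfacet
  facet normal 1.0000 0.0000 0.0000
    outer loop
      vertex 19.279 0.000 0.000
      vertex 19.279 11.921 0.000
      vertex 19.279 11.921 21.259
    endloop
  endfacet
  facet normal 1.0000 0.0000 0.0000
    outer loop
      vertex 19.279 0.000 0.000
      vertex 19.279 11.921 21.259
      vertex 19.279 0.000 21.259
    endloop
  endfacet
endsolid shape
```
; perimeter-only toolpath
G21 ; units = mm
G90 ; absolute positioning
G28 ; home
; layer 1
G0 Z2.657
G0 X0.000 Y0.000
G1 X19.279 Y0.000
G1 X19.279 Y11.921
G1 X0.000 Y11.921
G1 X0.000 Y0.000
; layer 2
G0 Z5.315
G0 X0.000 Y0.000
G1 X19.279 Y0.000
G1 X19.279 Y11.921
G1 X0.000 Y11.921
G1 X0.000 Y0.000
; layer 3
G0 Z7.972
G0 X0.000 Y0.000
G1 X19.279 Y0.000
G1 X19.279 Y11.921
G1 X0.000 Y11.921
G1 X0.000 Y0.000
; layer 4
G0 Z10.630
G0 X0.000 Y0.000
G1 X19.279 Y0.000
G1 X19.279 Y11.921
G1 X0.000 Y11.921
G1 X0.000 Y0.000
; layer 5
G0 Z13.287
G0 X0.000 Y0.000
G1 X19.279 Y0.000
G1 X19.279 Y11.921
G1 X0.000 Y11.921
G1 X0.000 Y0.000
; layer 6
G0 Z15.944
G0 X0.000 Y0.000
G1 X19.279 Y0.000
G1 X19.279 Y11.921
G1 X0.000 Y11.921
G1 X0.000 Y0.000
; layer 7
G0 Z18.602
G0 X0.000 Y0.000
G1 X19.279 Y0.000
G1 X19.279 Y11.921
G1 X0.000 Y11.921
G1 X0.000 Y0.000
; layer 8
G0 Z21.259
G0 X0.000 Y0.000
G1 X19.279 Y0.000
G1 X19.279 Y11.921
G1 X0.000 Y11.921
G1 X0.000 Y0.000
M2 ; end

The solid is a rectangular box, roughly 19.3 × 11.9 mm footprint and 21.3 mm tall. Slicing at Δz = 2.657 mm — 8 equal slices spanning the solid's height, so layer i sits at z = i·h/8 — gives 8 non-empty perimeters. Each is a 4-segment closed polygon; G0 lifts to the layer z and rapids to the start vertex, then G1 traces the edges.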